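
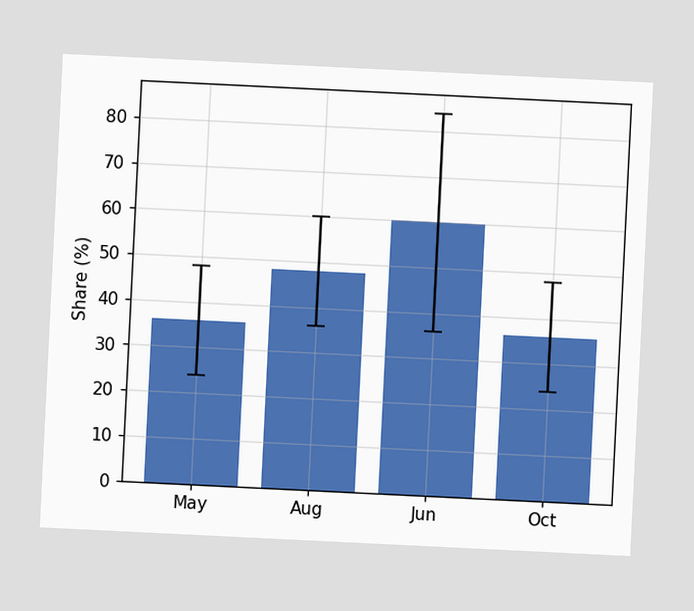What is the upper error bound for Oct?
48%

The chart is tilted about 3° clockwise. The Oct bar's upper whisker reaches 48%.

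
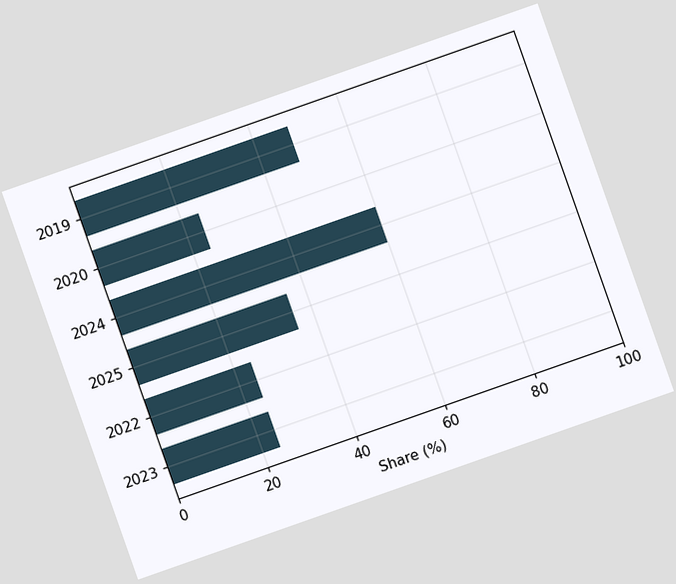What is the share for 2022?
24%

The chart is tilted about 19° counter-clockwise. Reading along the chart's x-axis, the 2022 bar reaches 24%.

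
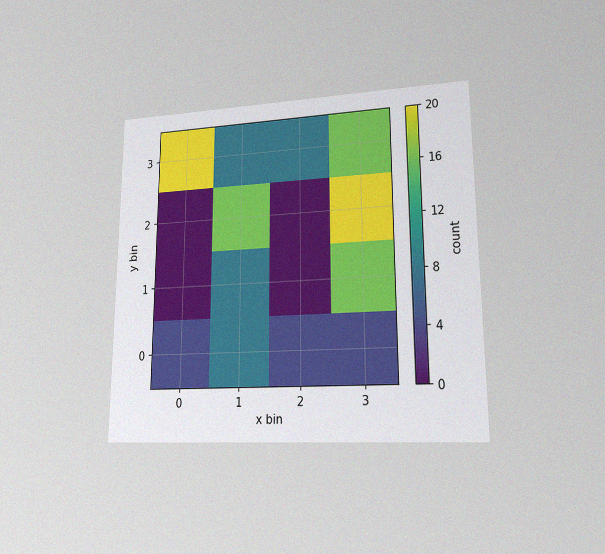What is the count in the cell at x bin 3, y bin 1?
16

The chart is viewed at a slight angle, with some photo noise. Matching the cell (3, 1) against the colorbar gives 16.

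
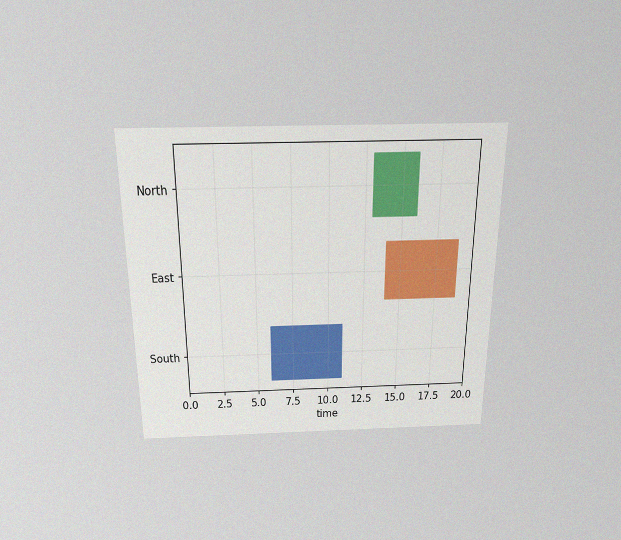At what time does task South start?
6

The chart is viewed slightly from above, with some photo noise. The South bar begins at t=6.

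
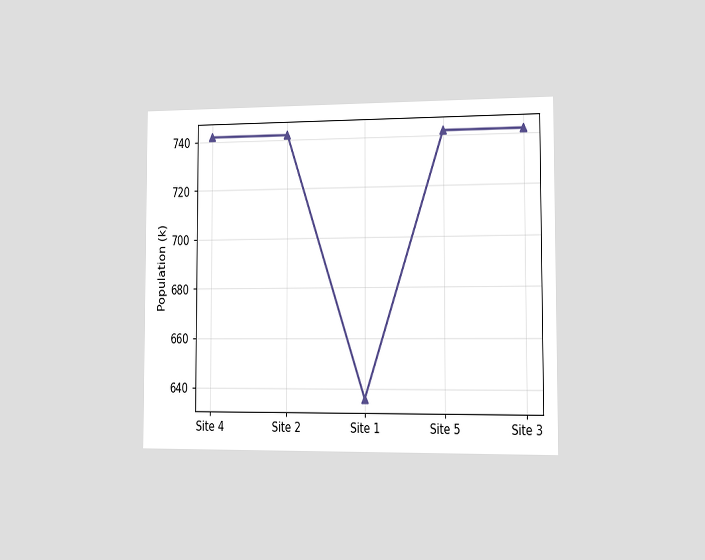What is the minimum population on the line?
The chart is viewed slightly from the right. The lowest point is at Site 1, and reading across to the y-axis gives 636k.

636k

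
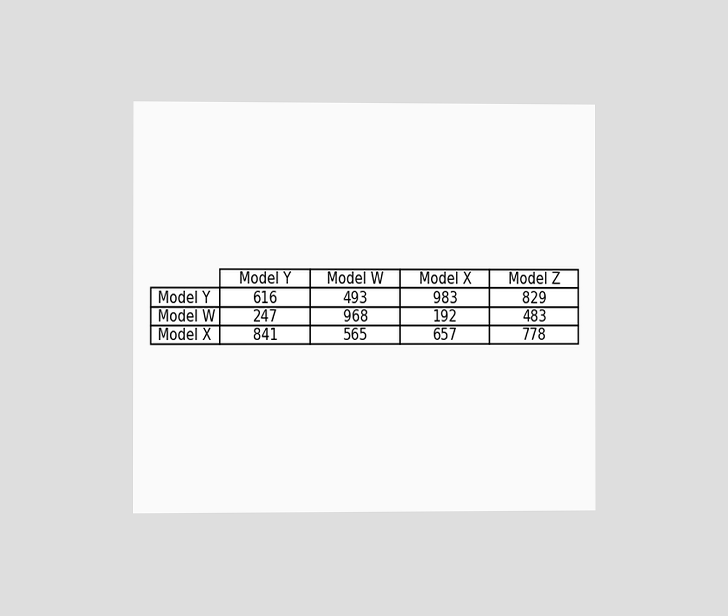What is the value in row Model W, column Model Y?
247

The chart is viewed slightly from the left. The (Model W, Model Y) cell reads 247.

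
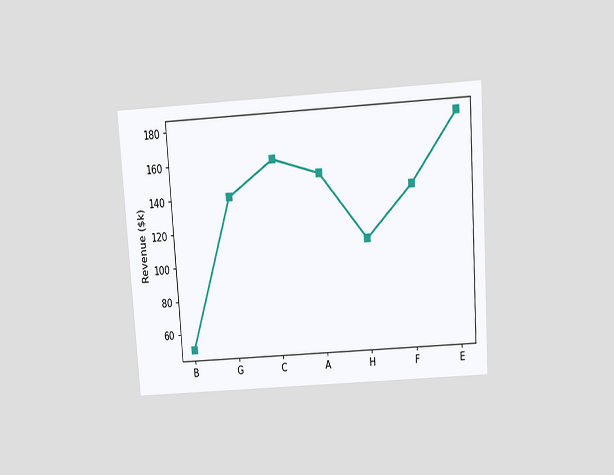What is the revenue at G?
The chart is tilted about 4° counter-clockwise and viewed slightly from above. At G, the line is at $140k.

$140k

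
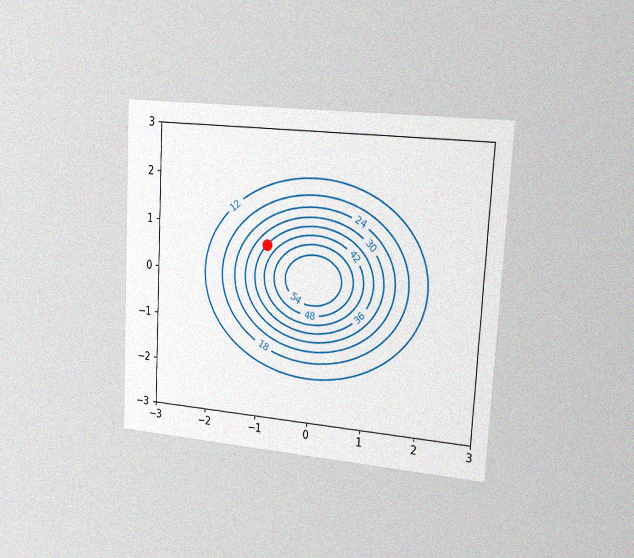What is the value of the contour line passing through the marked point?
36

The chart is tilted about 3° clockwise and viewed slightly from the right, with some photo noise. The marked point sits on the contour labelled 36.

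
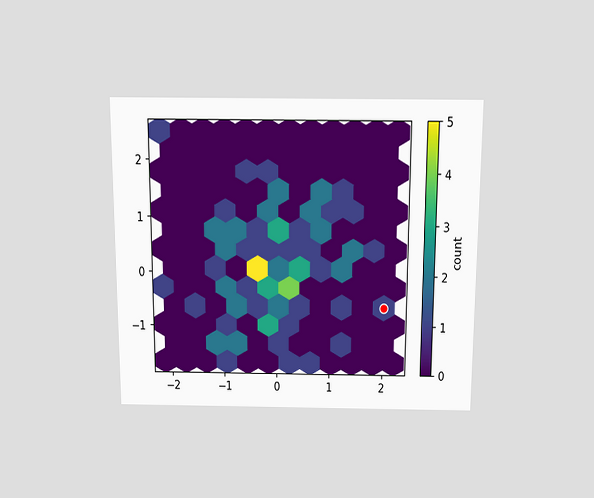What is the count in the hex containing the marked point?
1

The chart is viewed slightly from above. The marked hex reads 1 on the colorbar.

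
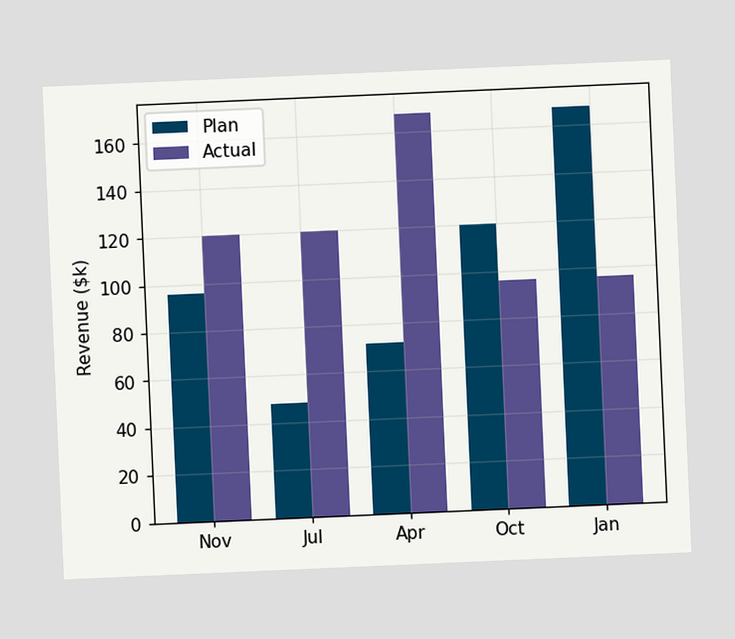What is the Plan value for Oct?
The chart is tilted about 2° counter-clockwise. The Plan bar at Oct reaches $120k on the y-axis.

$120k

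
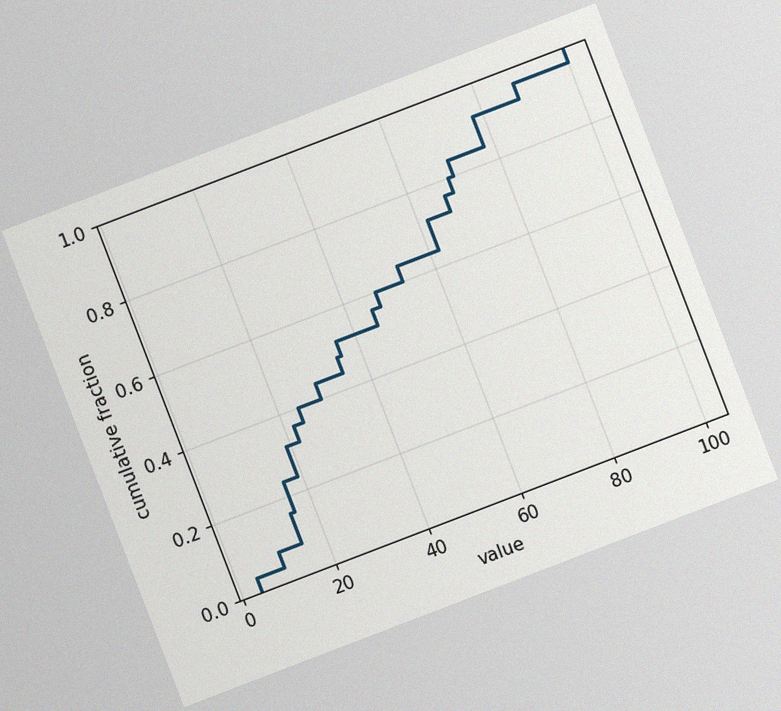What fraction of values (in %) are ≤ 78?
92%

The chart is tilted about 21° counter-clockwise, with some photo noise. At x=78 the ECDF step is at 92%.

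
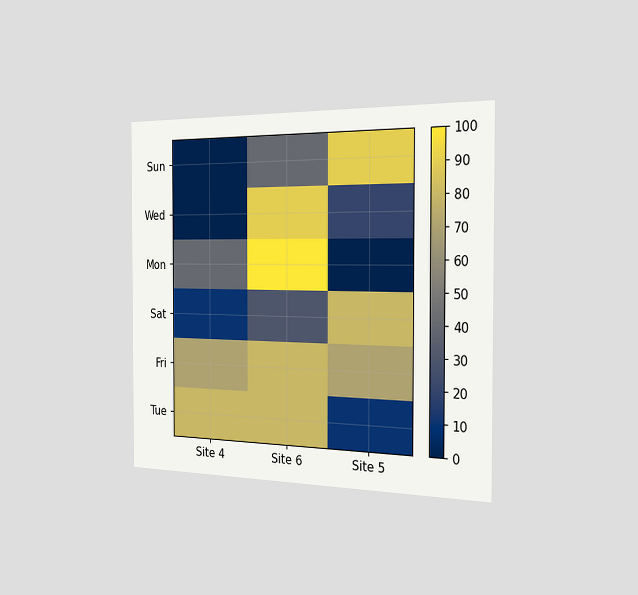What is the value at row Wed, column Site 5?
20

The chart is viewed slightly from the right. Matching cell (Wed, Site 5) against the colorbar gives 20.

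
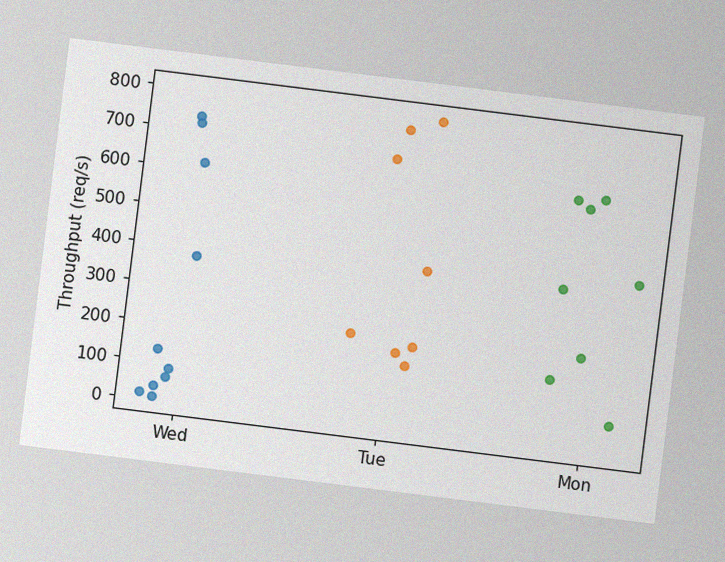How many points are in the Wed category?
10

The chart is tilted about 7° clockwise, with some photo noise. Counting the markers in the Wed column gives 10.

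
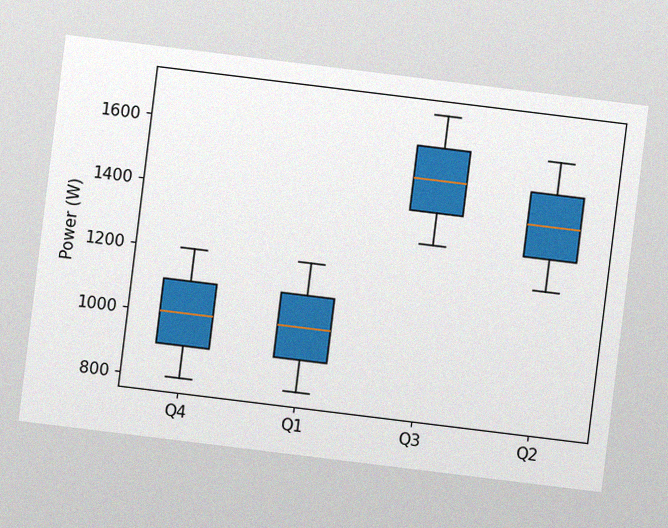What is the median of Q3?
The chart is tilted about 7° clockwise, with some photo noise. The median line in the Q3 box sits at 1500W.

1500W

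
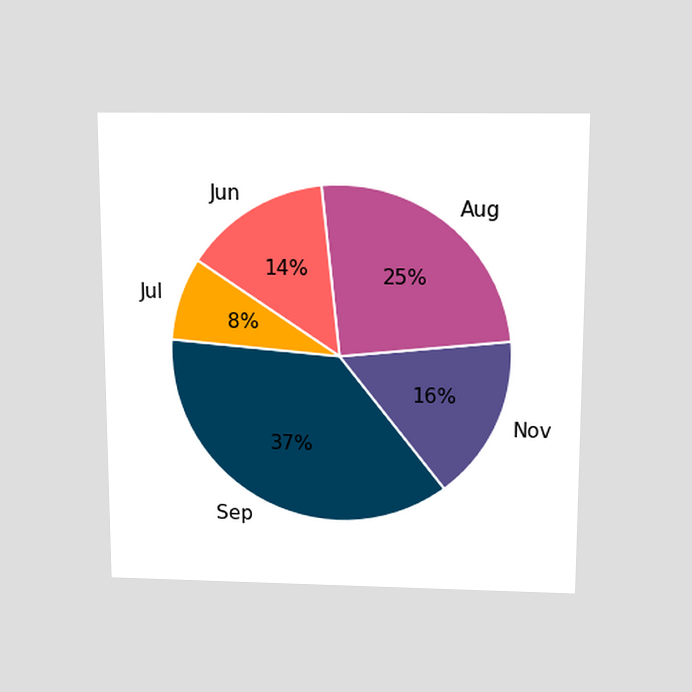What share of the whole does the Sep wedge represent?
37%

The chart is viewed slightly from above. The Sep slice takes up 37% of the pie.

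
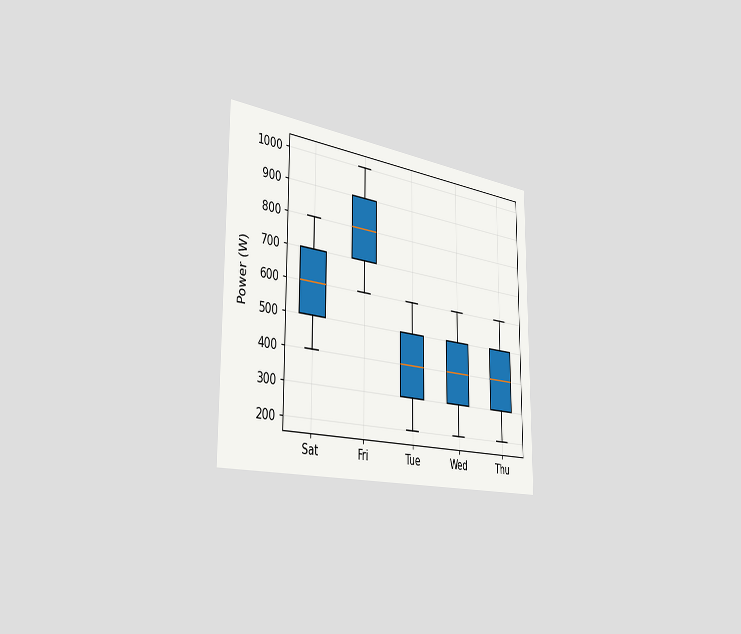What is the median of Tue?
The chart is viewed slightly from the left. The median line in the Tue box sits at 400W.

400W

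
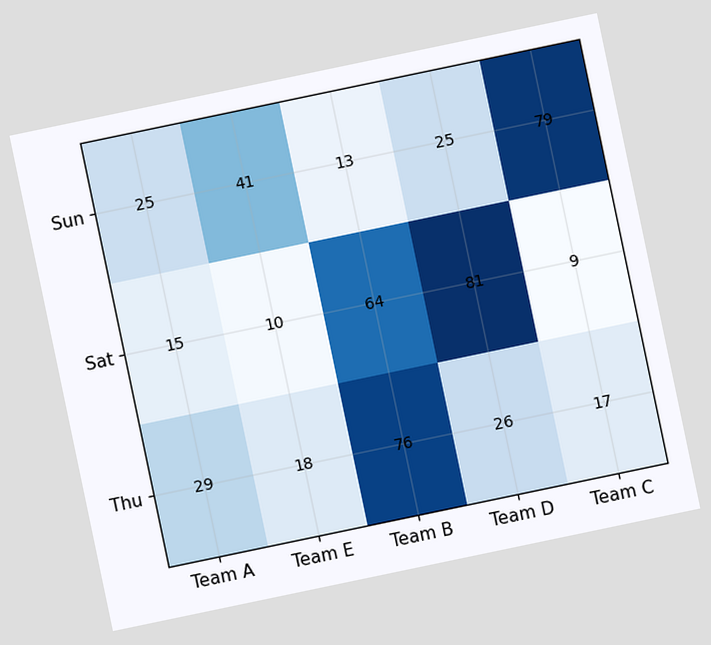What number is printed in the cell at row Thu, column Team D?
The chart is tilted about 12° counter-clockwise. The (Thu, Team D) cell reads 26.

26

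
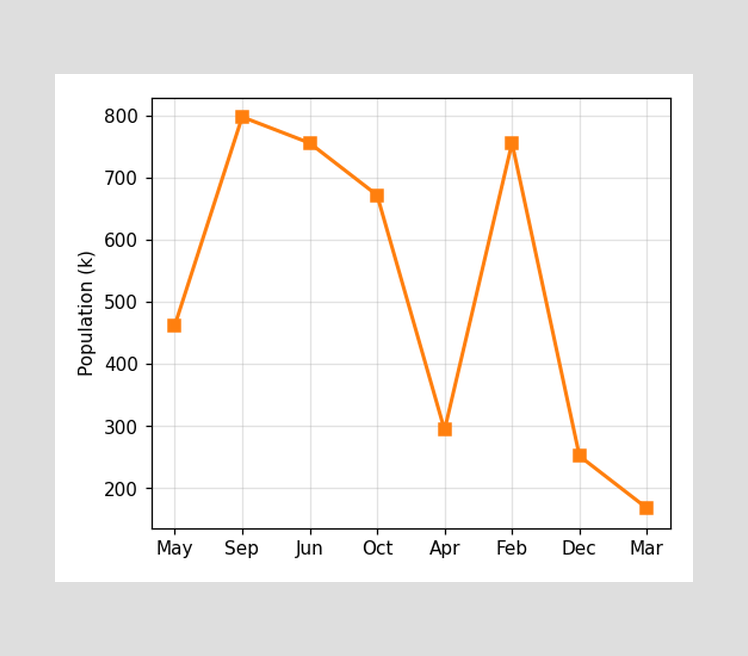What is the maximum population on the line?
798k

The highest point is at Sep, and reading across to the y-axis gives 798k.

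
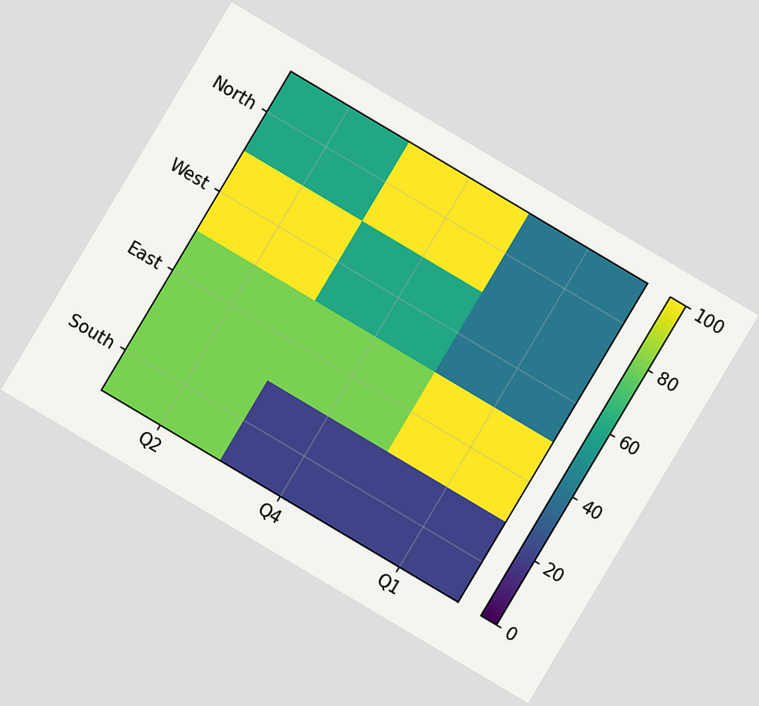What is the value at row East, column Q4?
80

The chart is tilted about 31° clockwise. Matching cell (East, Q4) against the colorbar gives 80.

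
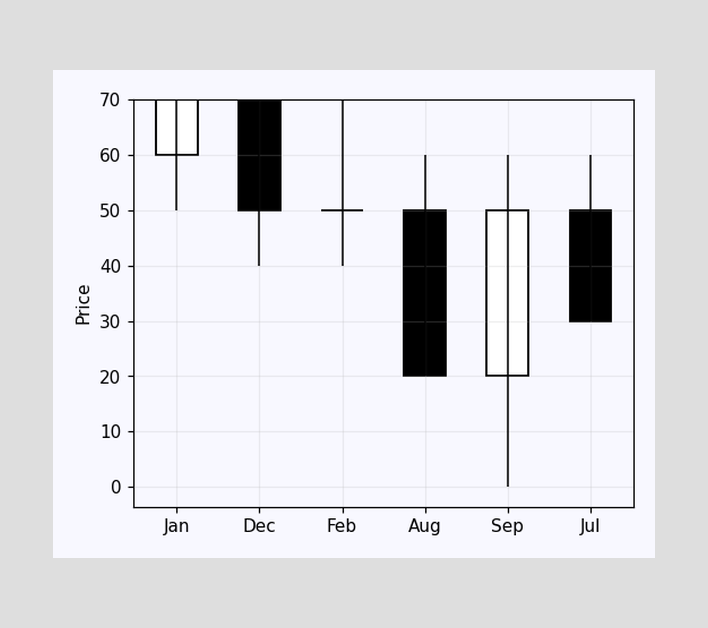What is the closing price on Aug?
20

The Aug candle closes at 20.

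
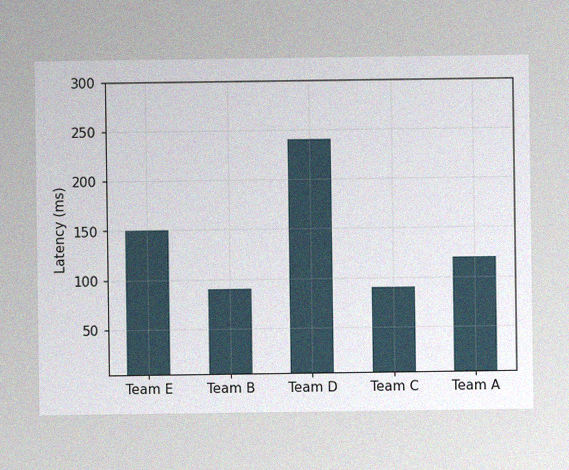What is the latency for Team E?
The image has some photo noise and uneven lighting. Reading along the chart's y-axis, the Team E bar reaches 150ms.

150ms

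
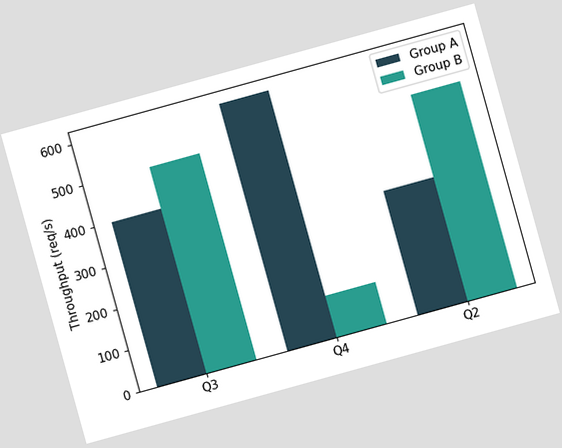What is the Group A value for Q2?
The chart is tilted about 15° counter-clockwise. The Group A bar at Q2 reaches 300req/s on the y-axis.

300req/s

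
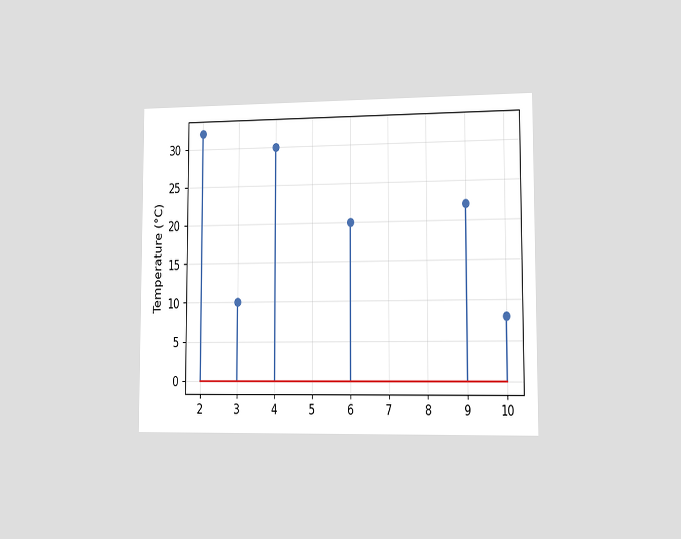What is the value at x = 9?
The chart is viewed slightly from the right. The stem at x=9 reaches 22°C.

22°C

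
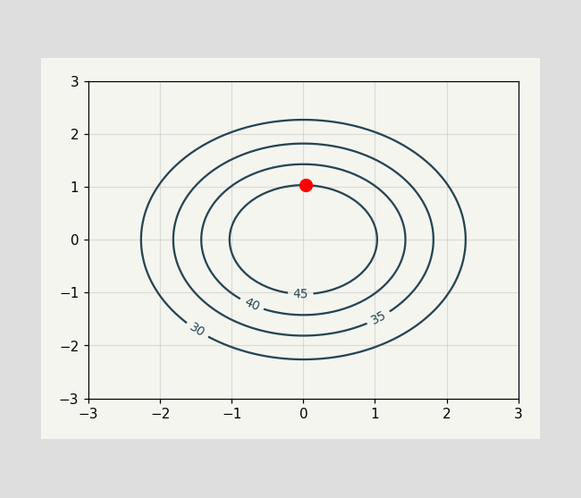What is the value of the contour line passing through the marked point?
45

The marked point sits on the contour labelled 45.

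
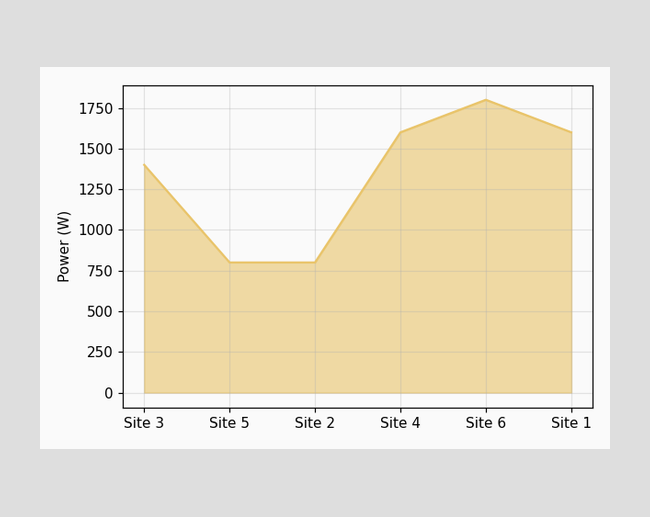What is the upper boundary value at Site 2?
800W

At Site 2 the upper boundary is at 800W.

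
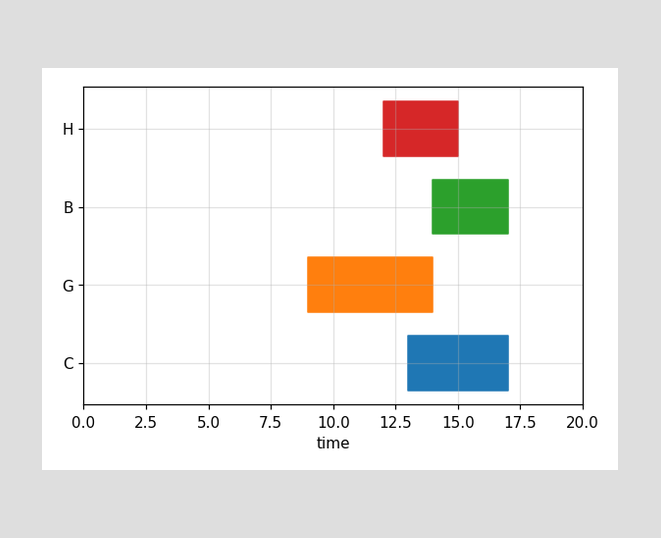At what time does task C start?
The C bar begins at t=13.

13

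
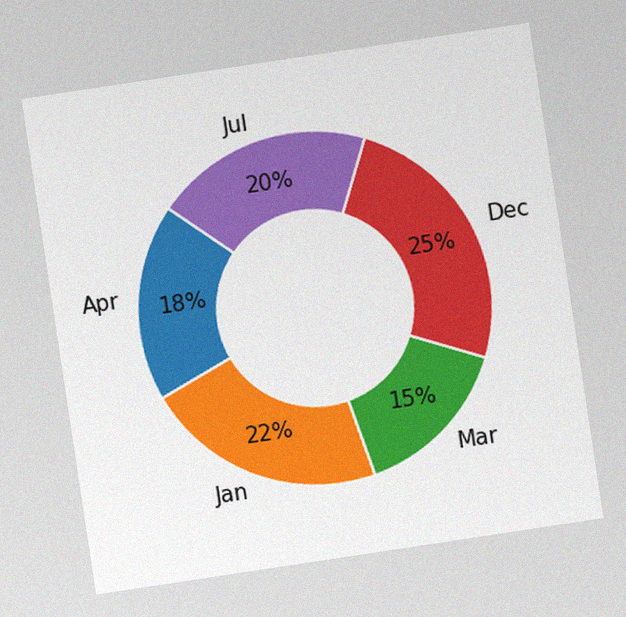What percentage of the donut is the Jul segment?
The chart is tilted about 9° counter-clockwise, with some photo noise. The Jul segment takes up 20% of the ring.

20%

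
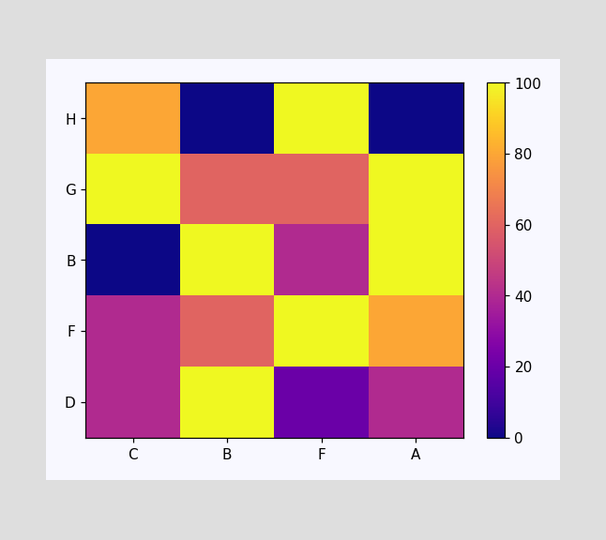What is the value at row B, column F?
40

Matching cell (B, F) against the colorbar gives 40.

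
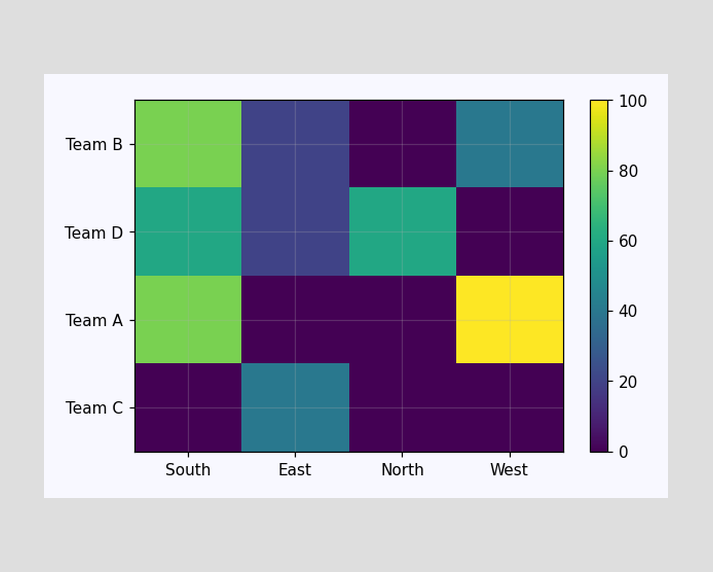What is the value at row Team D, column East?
Matching cell (Team D, East) against the colorbar gives 20.

20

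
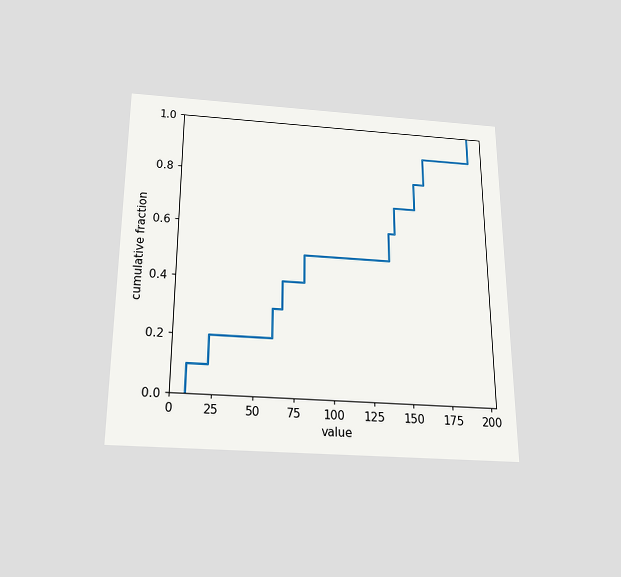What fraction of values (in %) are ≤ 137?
60%

The chart is viewed slightly from below. At x=137 the ECDF step is at 60%.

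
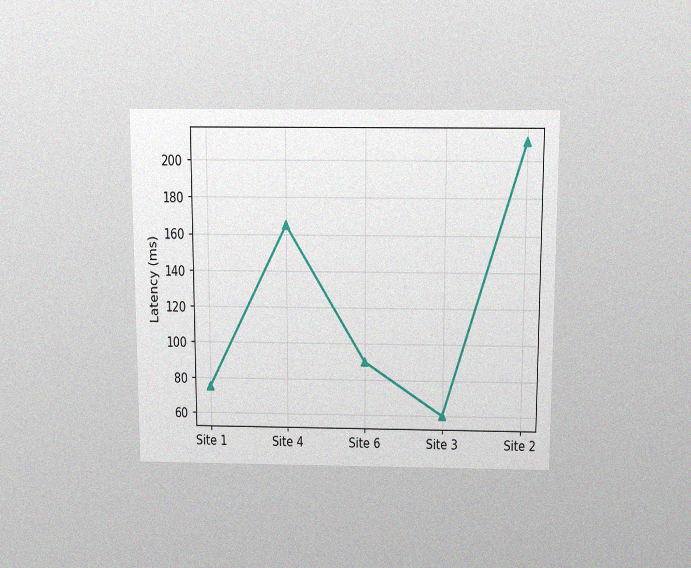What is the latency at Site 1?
The chart is viewed slightly from above, with some photo noise. At Site 1, the line is at 75ms.

75ms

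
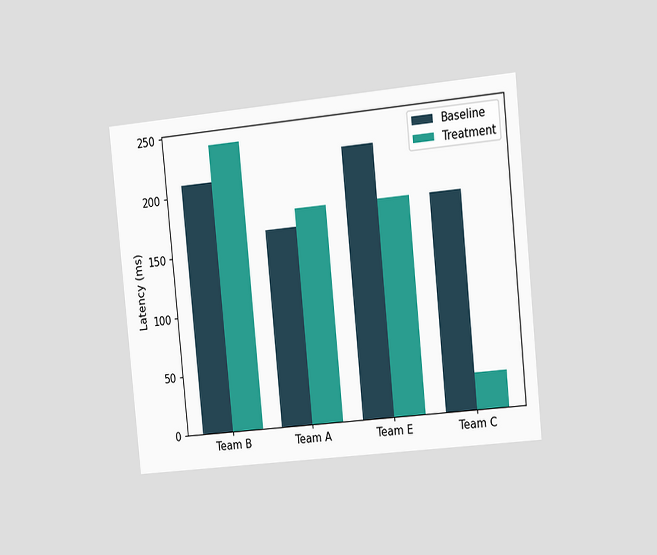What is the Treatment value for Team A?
The chart is tilted about 6° counter-clockwise and viewed slightly from the right. The Treatment bar at Team A reaches 180ms on the y-axis.

180ms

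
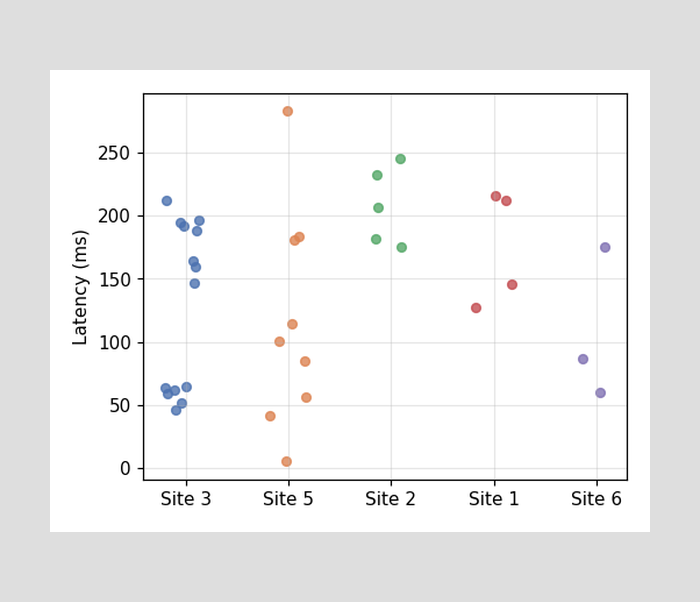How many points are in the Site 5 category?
9

Counting the markers in the Site 5 column gives 9.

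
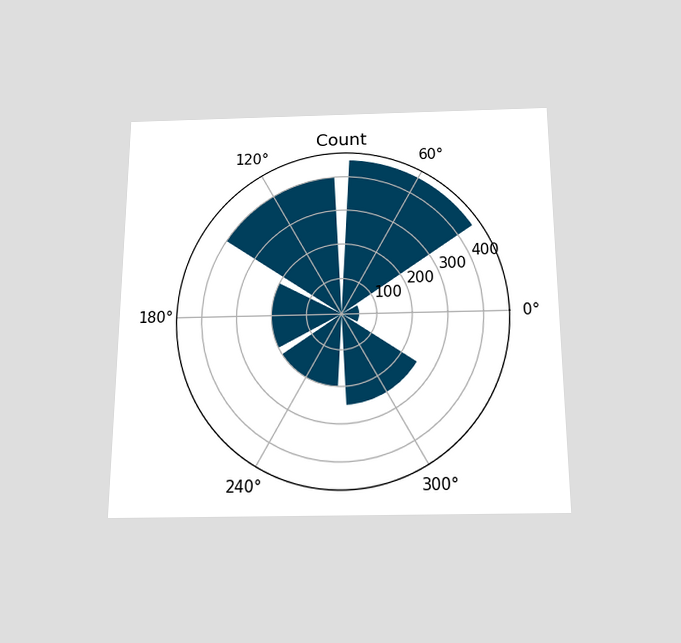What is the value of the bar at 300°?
250

The chart is viewed slightly from below. The bar at 300° reaches 250 on the radial axis.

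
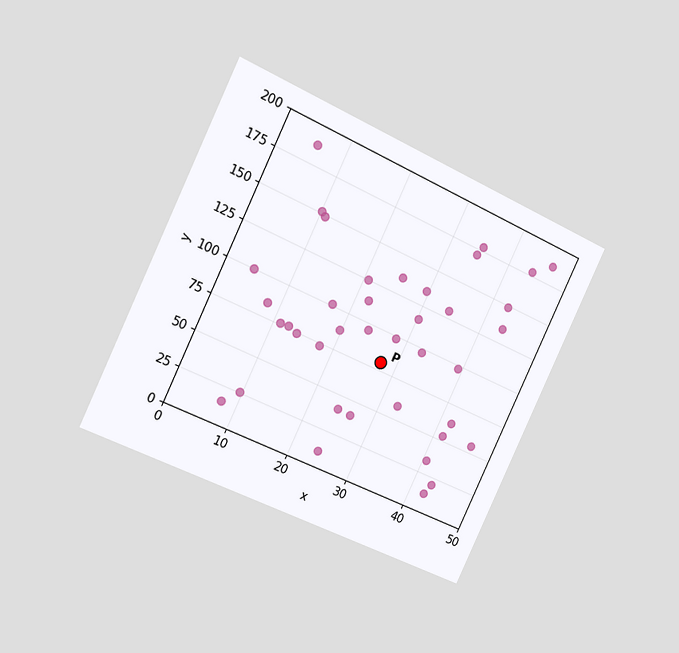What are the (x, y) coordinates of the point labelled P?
The chart is tilted about 25° clockwise and viewed slightly from the left. Following the gridlines from P to each axis, P sits at (27.5, 80).

(27.5, 80)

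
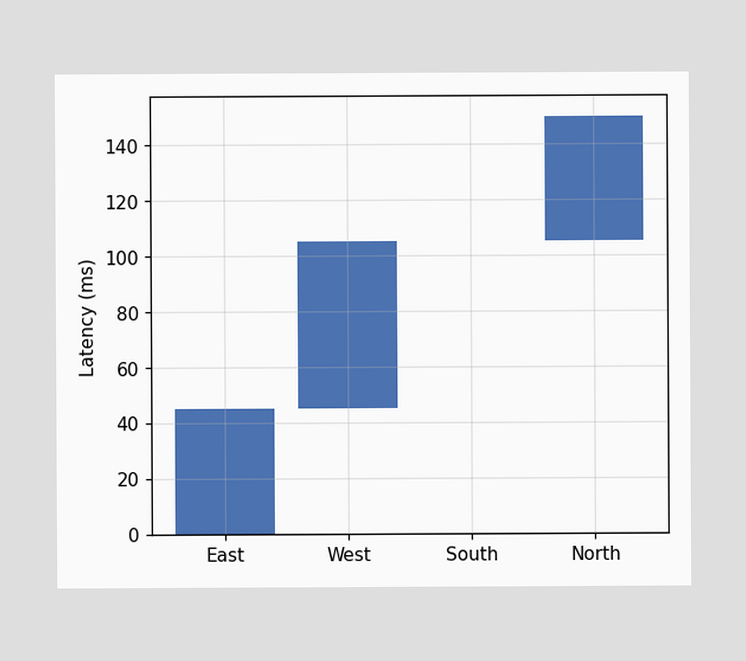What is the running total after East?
45ms

After East the running total reaches 45ms.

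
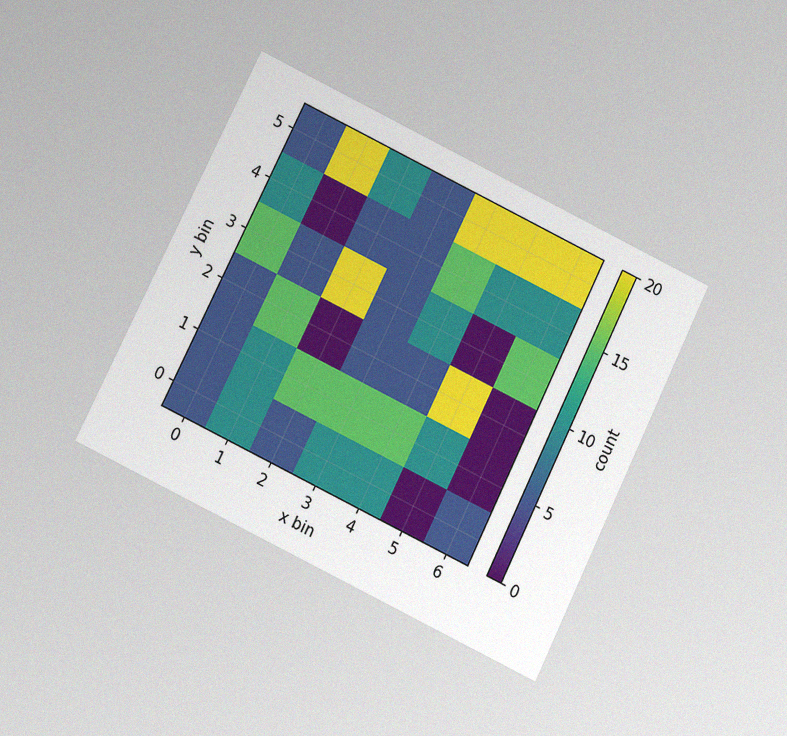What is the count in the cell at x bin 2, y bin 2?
The chart is tilted about 26° clockwise and viewed slightly from below, with some photo noise. Matching the cell (2, 2) against the colorbar gives 0.

0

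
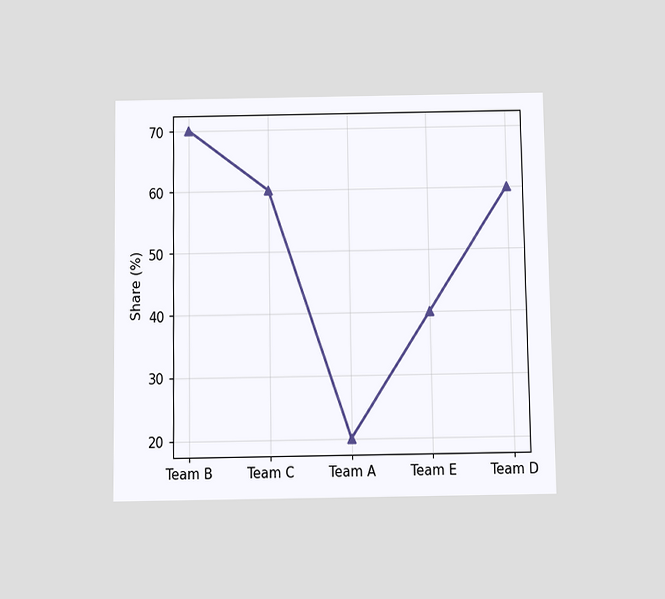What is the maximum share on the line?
The chart is viewed slightly from below. The highest point is at Team B, and reading across to the y-axis gives 70%.

70%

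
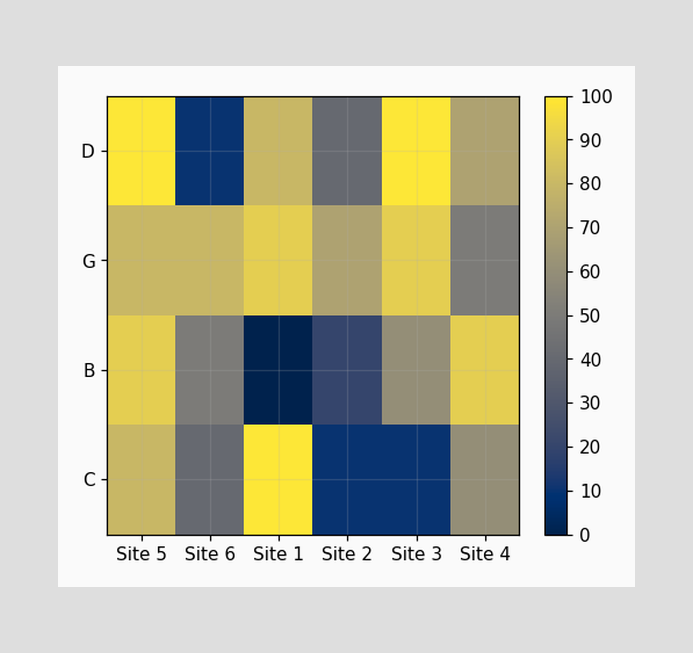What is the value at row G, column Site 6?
80

Matching cell (G, Site 6) against the colorbar gives 80.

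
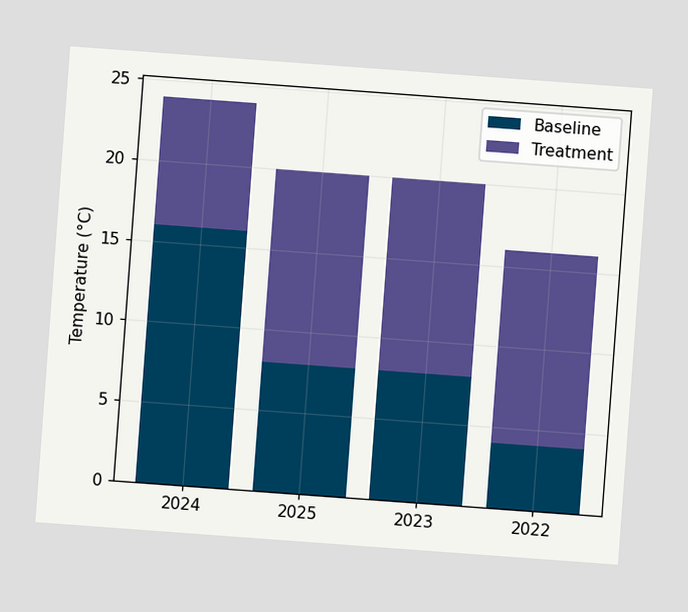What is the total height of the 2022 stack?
The chart is tilted about 4° clockwise. The 2022 stack's top reaches 16°C on the y-axis.

16°C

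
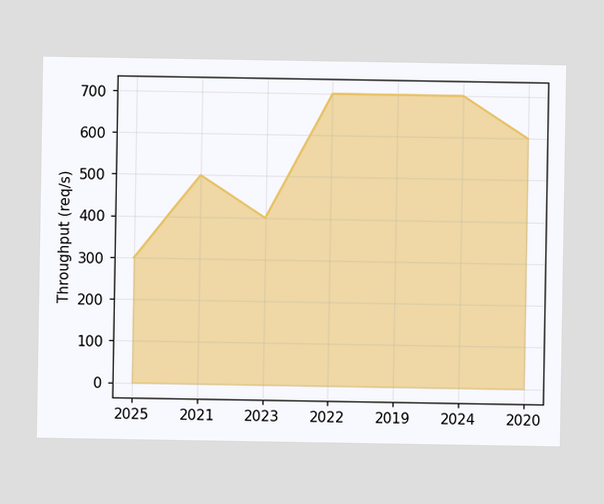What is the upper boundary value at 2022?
At 2022 the upper boundary is at 700req/s.

700req/s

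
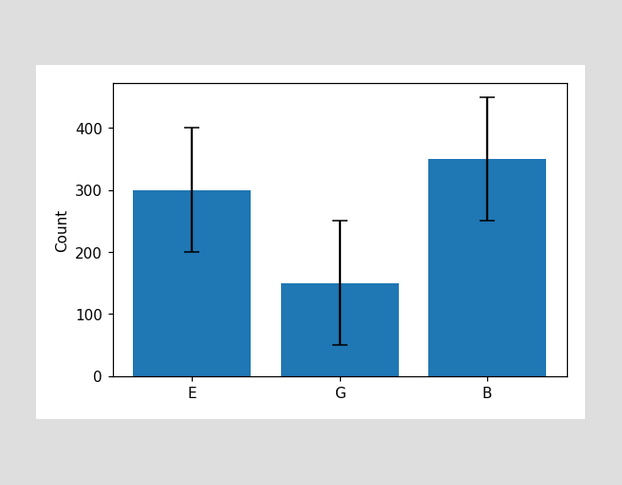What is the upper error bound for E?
The E bar's upper whisker reaches 400.

400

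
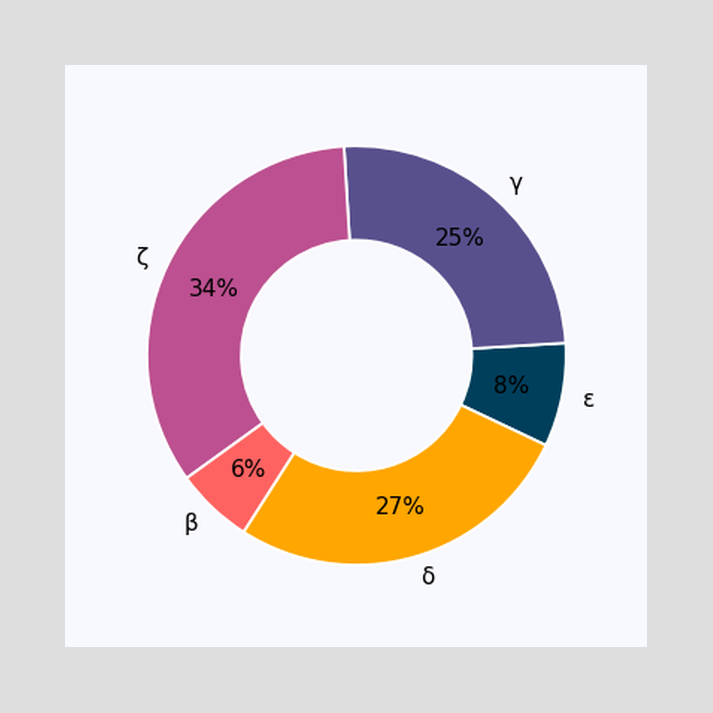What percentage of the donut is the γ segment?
25%

The γ segment takes up 25% of the ring.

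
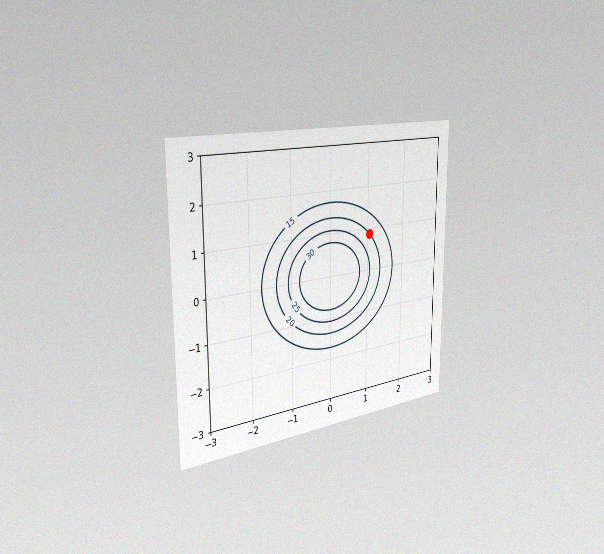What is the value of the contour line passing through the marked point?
The chart is viewed slightly from the left, with some photo noise. The marked point sits on the contour labelled 20.

20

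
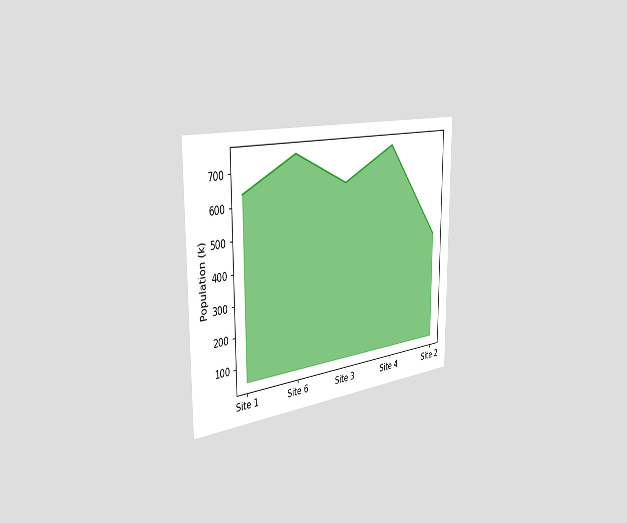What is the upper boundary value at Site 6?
742k

The chart is viewed slightly from the left. At Site 6 the upper boundary is at 742k.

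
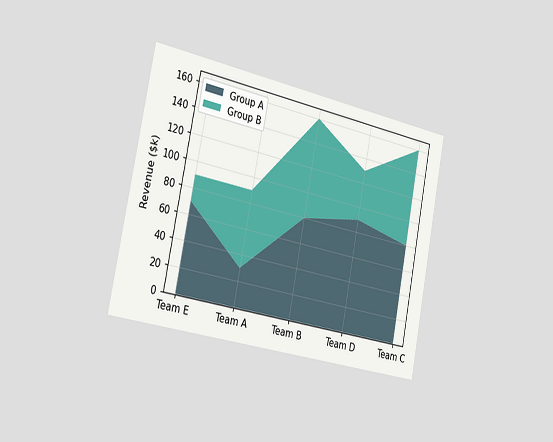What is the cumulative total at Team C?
The chart is tilted about 11° clockwise and viewed slightly from the left. The stacked total at Team C reaches $160k.

$160k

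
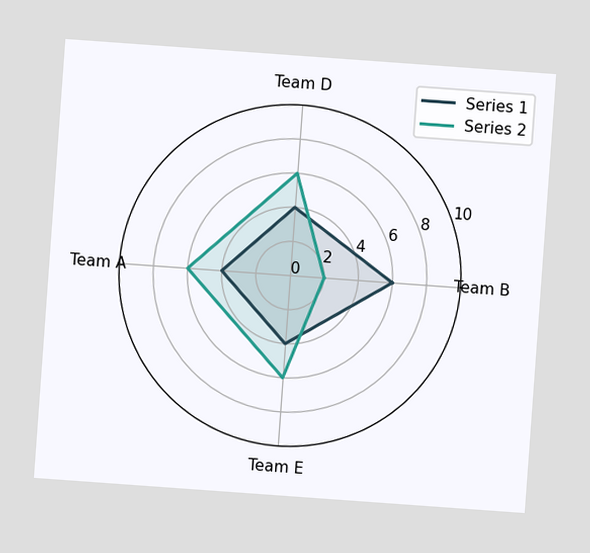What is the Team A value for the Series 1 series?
The chart is tilted about 4° clockwise. On the Team A axis, Series 1 reaches 4.

4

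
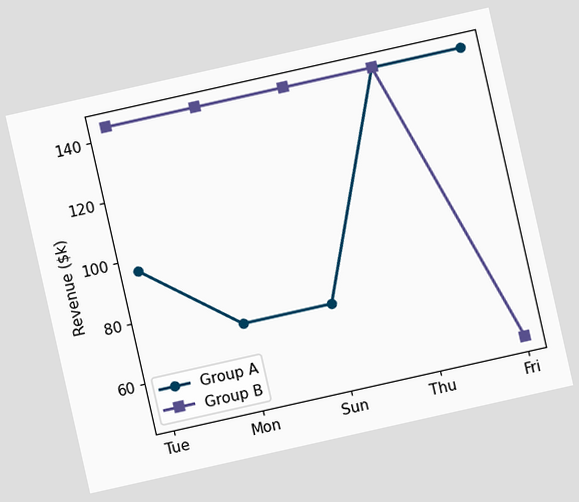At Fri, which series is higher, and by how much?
Group A, by $96k

The chart is tilted about 13° counter-clockwise. At Fri, Group A sits above the other line by $96k.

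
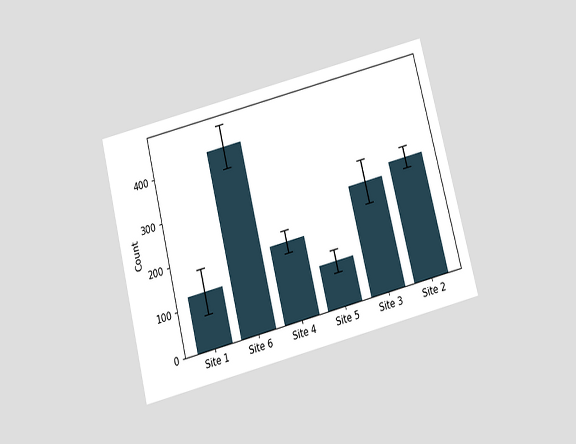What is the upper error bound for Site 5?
125

The chart is tilted about 14° counter-clockwise and viewed slightly from below. The Site 5 bar's upper whisker reaches 125.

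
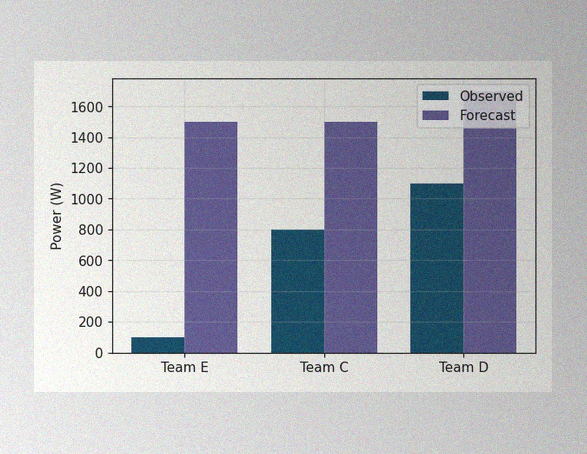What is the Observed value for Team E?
The image has some photo noise and uneven lighting. The Observed bar at Team E reaches 100W on the y-axis.

100W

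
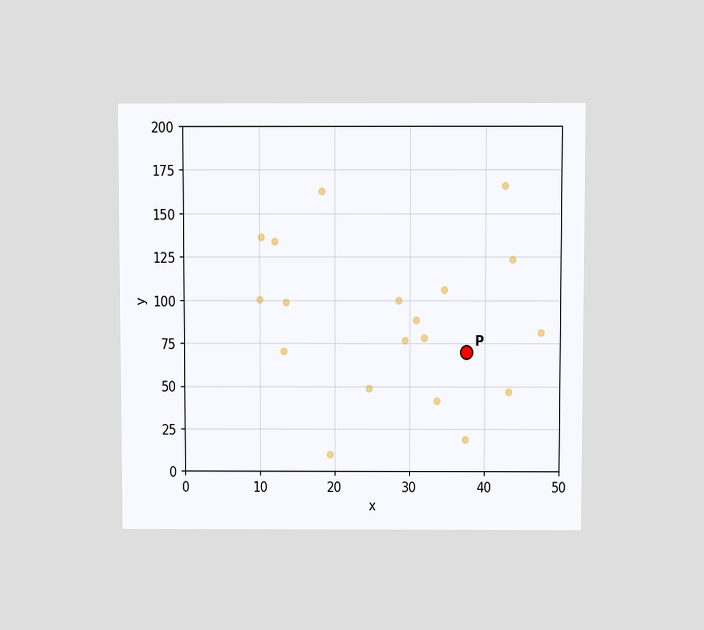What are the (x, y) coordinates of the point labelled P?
The chart is viewed slightly from above. Following the gridlines from P to each axis, P sits at (37.5, 70).

(37.5, 70)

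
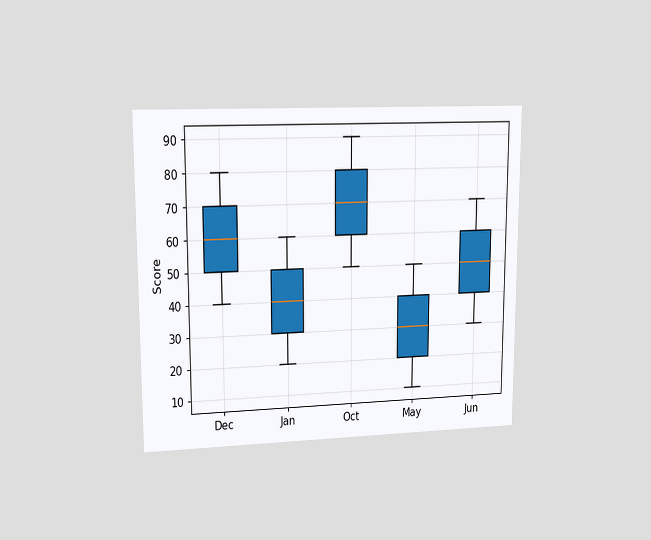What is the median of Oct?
The chart is viewed at a slight angle. The median line in the Oct box sits at 70.

70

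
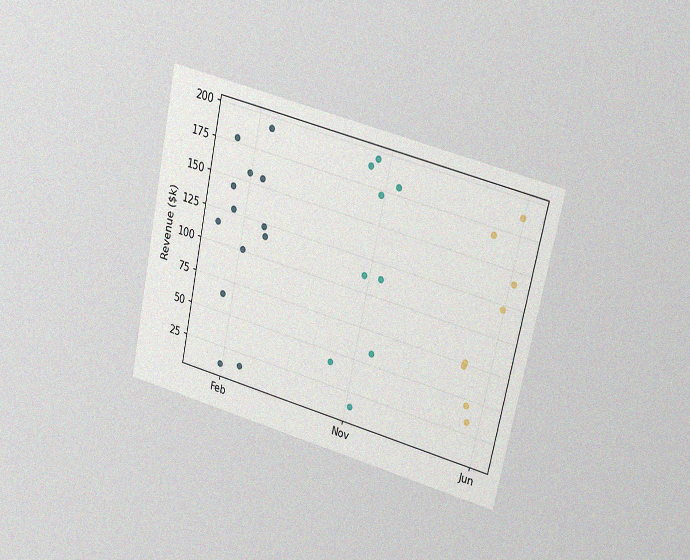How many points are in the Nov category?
The chart is tilted about 12° clockwise and viewed at a slight angle, with some photo noise. Counting the markers in the Nov column gives 9.

9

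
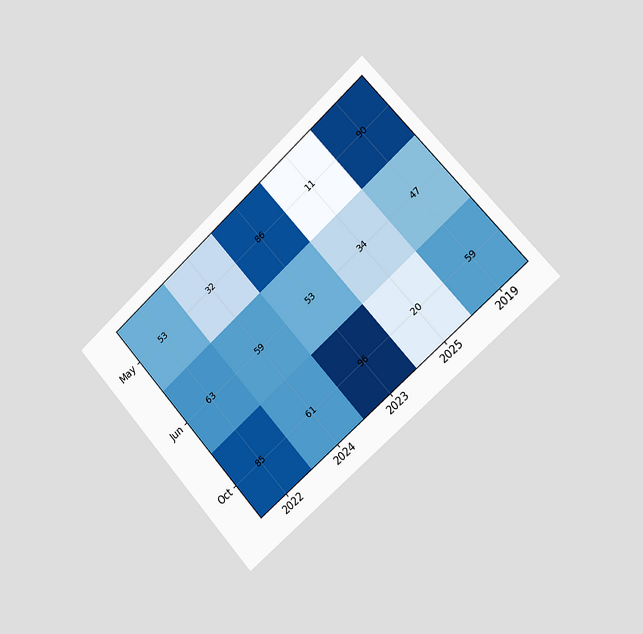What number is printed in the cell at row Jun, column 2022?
63

The chart is tilted about 42° counter-clockwise and viewed slightly from the right. The (Jun, 2022) cell reads 63.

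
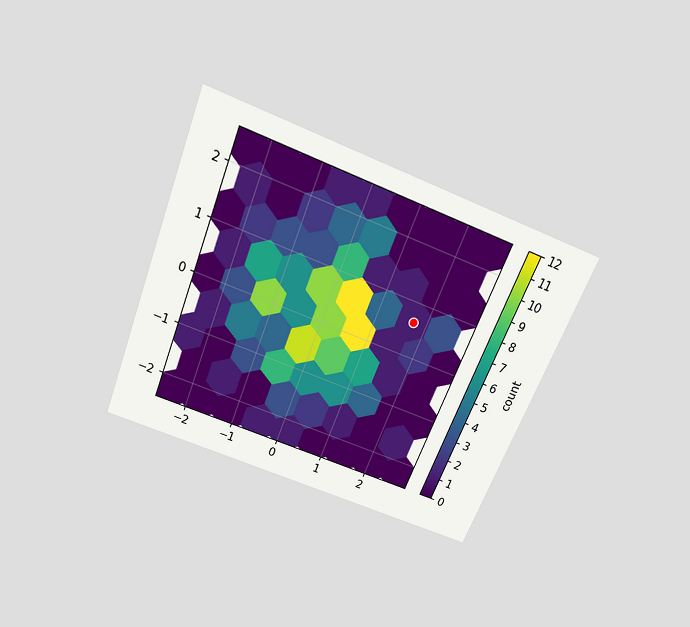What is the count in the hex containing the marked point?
The chart is tilted about 22° clockwise and viewed slightly from above. The marked hex reads 1 on the colorbar.

1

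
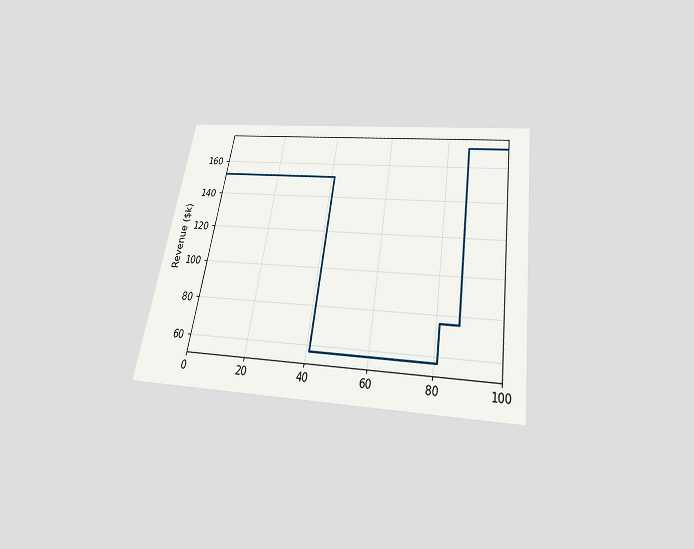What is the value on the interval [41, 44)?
The chart is tilted about 9° clockwise and viewed slightly from below. On [41, 44) the step sits at $57k.

$57k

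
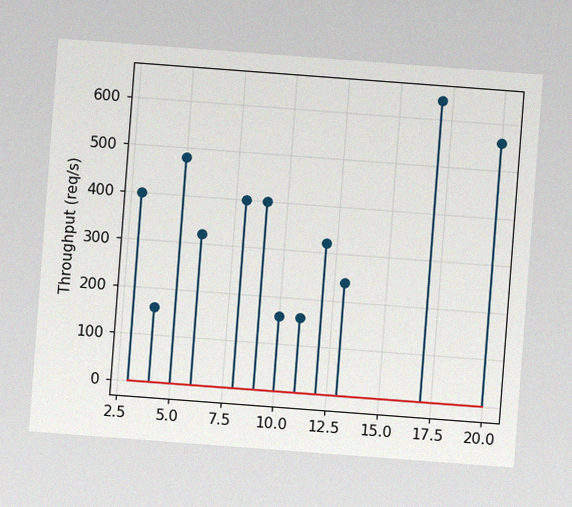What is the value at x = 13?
The chart is tilted about 4° clockwise, with some photo noise. The stem at x=13 reaches 240req/s.

240req/s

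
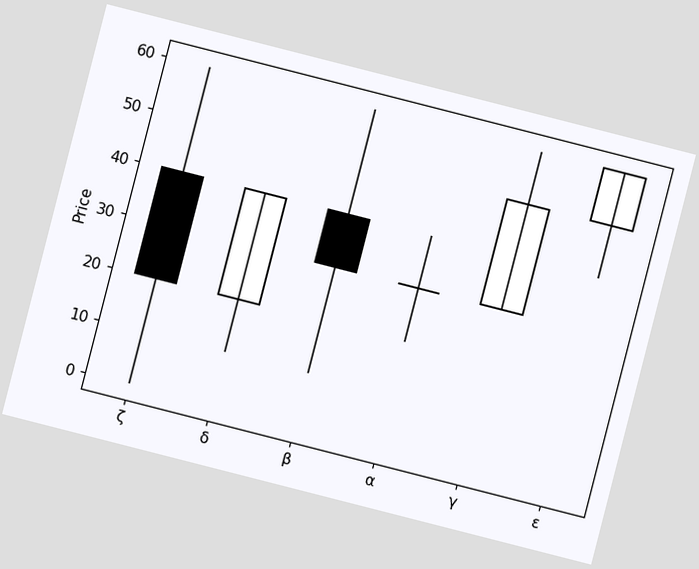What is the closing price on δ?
The chart is tilted about 14° clockwise. The δ candle closes at 40.

40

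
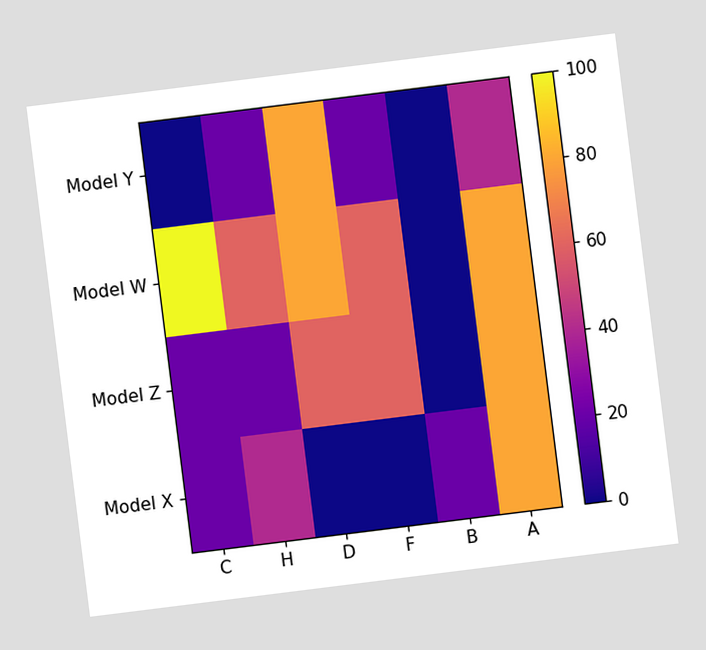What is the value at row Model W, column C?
The chart is tilted about 7° counter-clockwise. Matching cell (Model W, C) against the colorbar gives 100.

100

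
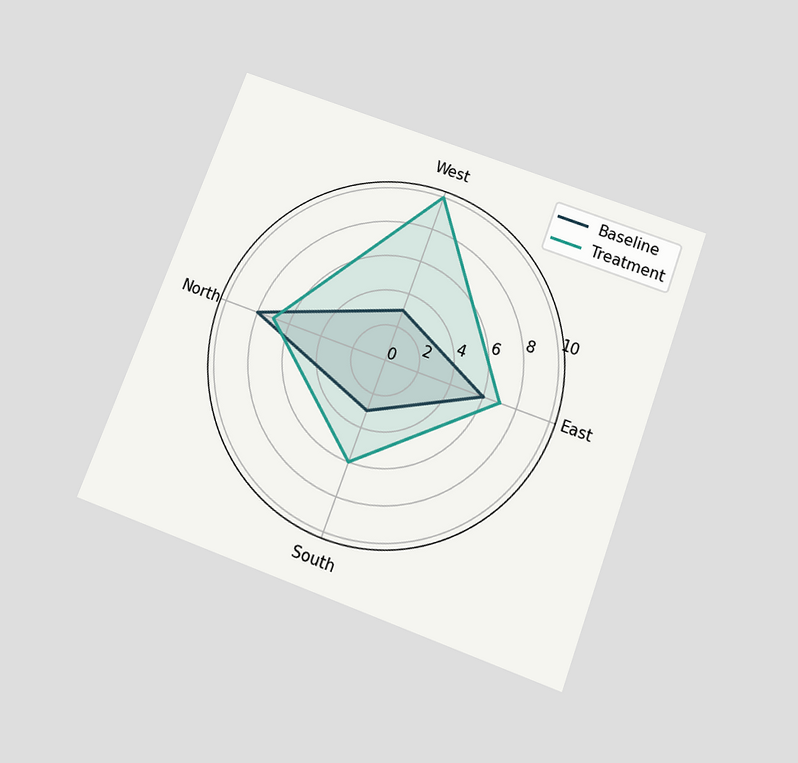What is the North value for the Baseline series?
The chart is tilted about 20° clockwise and viewed slightly from below. On the North axis, Baseline reaches 8.

8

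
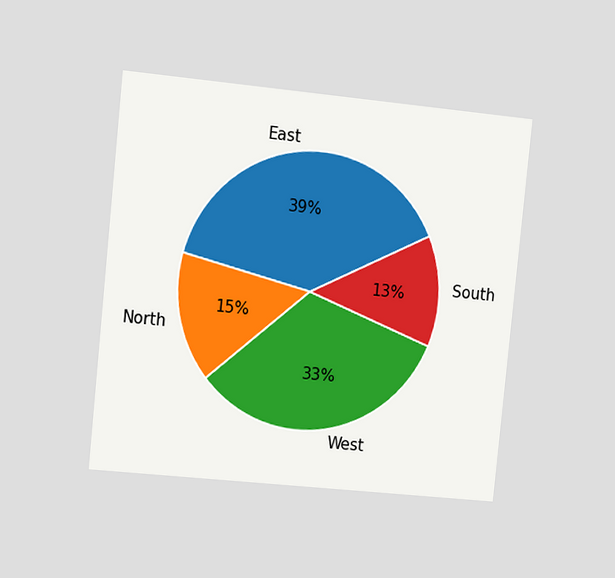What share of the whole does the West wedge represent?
The chart is tilted about 6° clockwise and viewed slightly from the left. The West slice takes up 33% of the pie.

33%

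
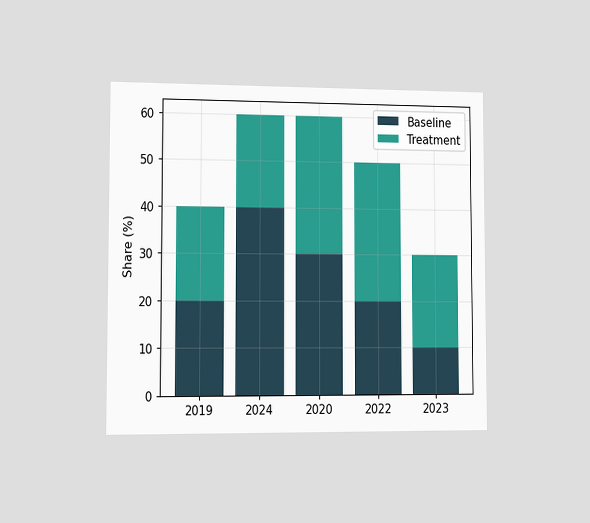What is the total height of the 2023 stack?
30%

The chart is viewed slightly from the left. The 2023 stack's top reaches 30% on the y-axis.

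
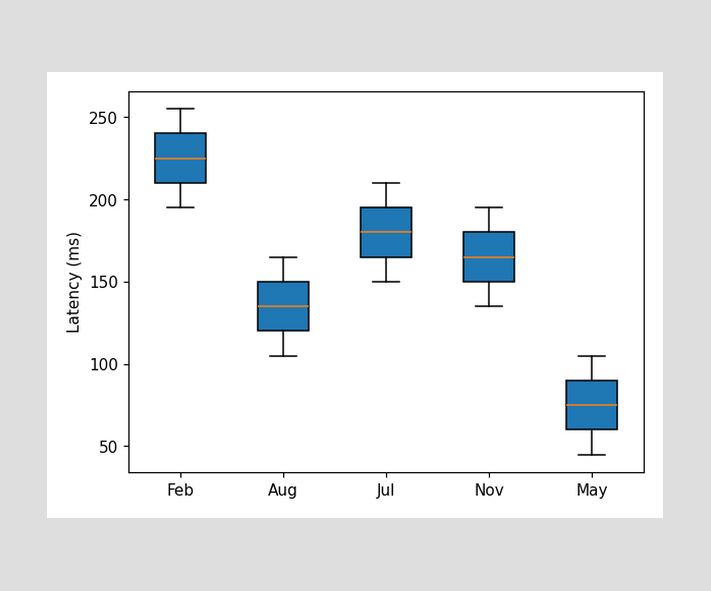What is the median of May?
The median line in the May box sits at 75ms.

75ms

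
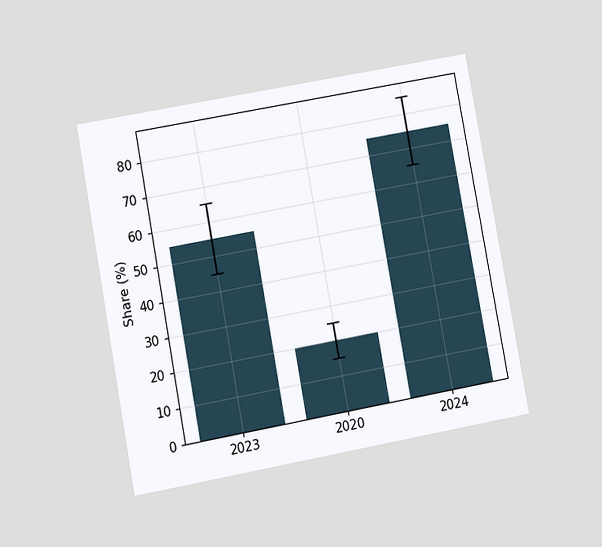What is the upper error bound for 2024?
The chart is tilted about 10° counter-clockwise and viewed at a slight angle. The 2024 bar's upper whisker reaches 85%.

85%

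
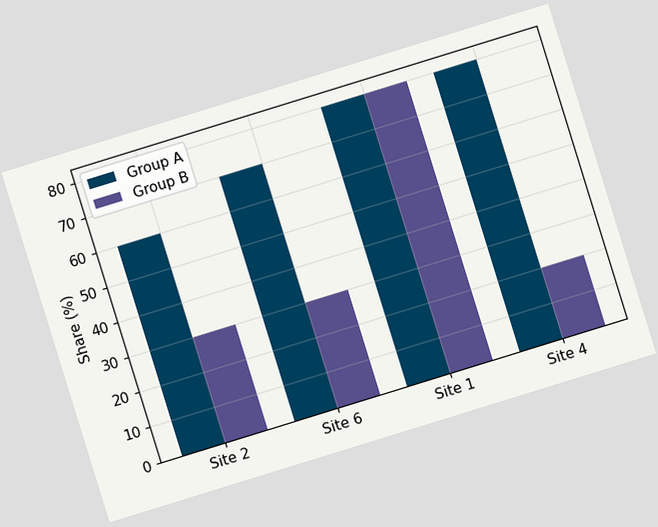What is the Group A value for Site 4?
The chart is tilted about 17° counter-clockwise. The Group A bar at Site 4 reaches 80% on the y-axis.

80%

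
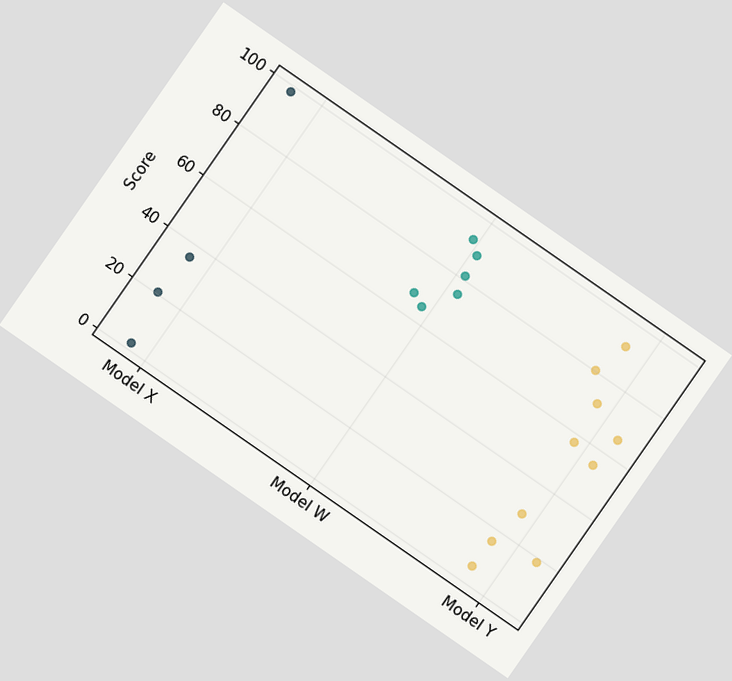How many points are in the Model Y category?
The chart is tilted about 35° clockwise. Counting the markers in the Model Y column gives 10.

10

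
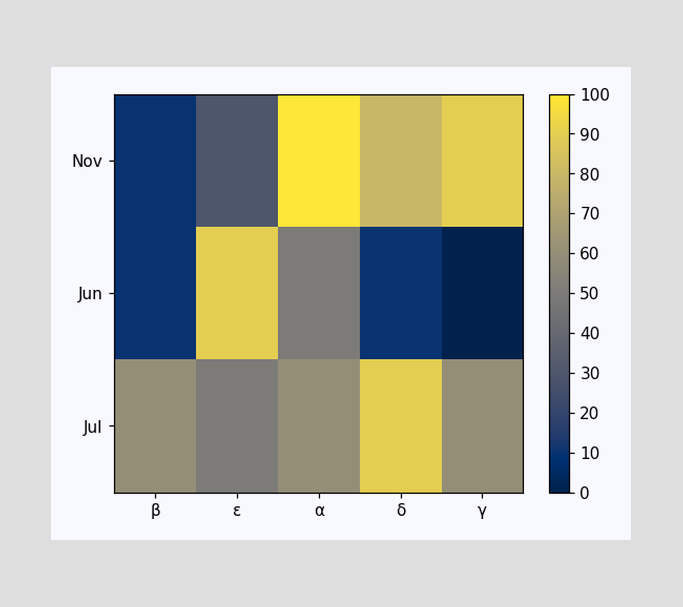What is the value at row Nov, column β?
10

Matching cell (Nov, β) against the colorbar gives 10.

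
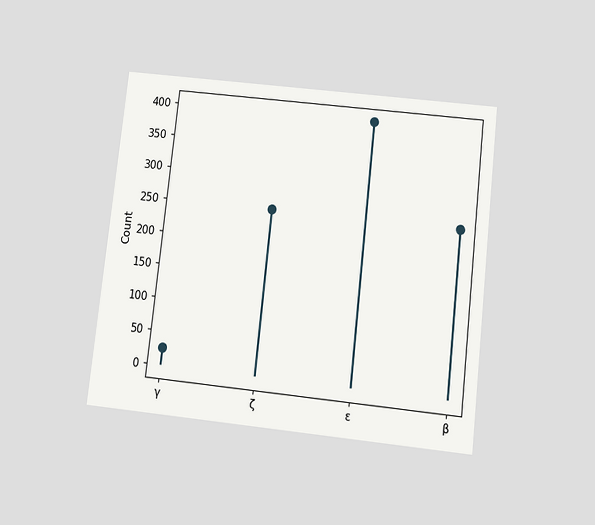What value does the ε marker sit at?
The chart is tilted about 6° clockwise and viewed slightly from below. The ε marker sits at 400.

400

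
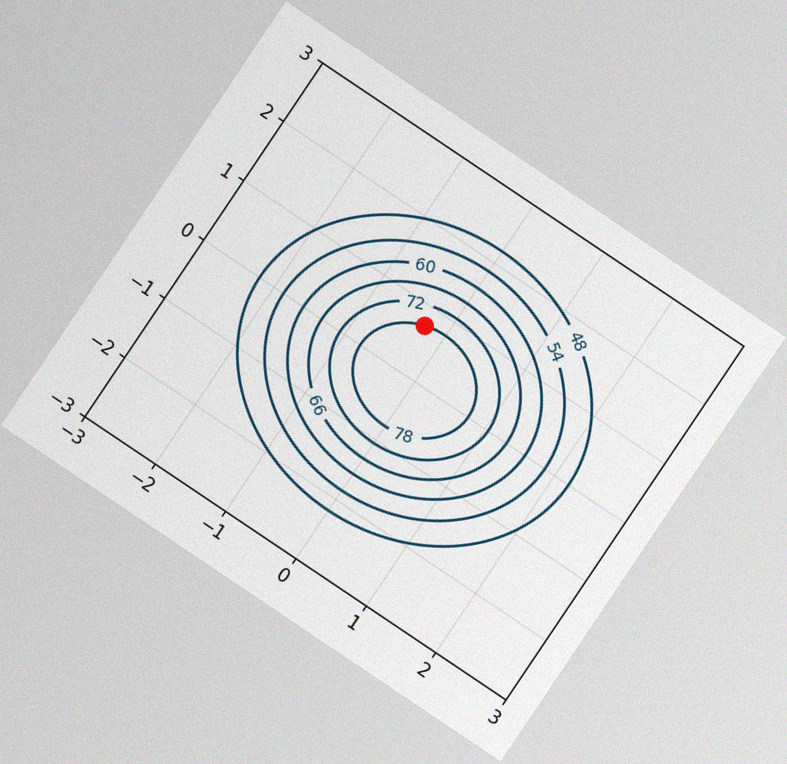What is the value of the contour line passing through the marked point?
78

The chart is tilted about 34° clockwise, with some photo noise. The marked point sits on the contour labelled 78.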